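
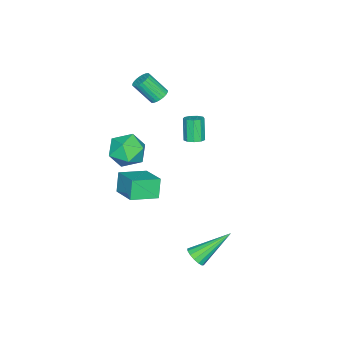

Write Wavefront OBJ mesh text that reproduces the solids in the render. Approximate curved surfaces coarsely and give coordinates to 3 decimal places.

v 3.597 3.112 -3.296
v 4.037 3.467 -3.224
v 2.443 4.288 -2.044
v 3.892 3.573 -3.458
v 3.667 3.555 -3.648
v 3.424 3.418 -3.744
v 3.227 3.2 -3.72
v 3.129 2.958 -3.583
v 3.157 2.757 -3.368
v 3.303 2.651 -3.135
v 3.528 2.669 -2.944
v 3.771 2.805 -2.848
v 3.968 3.024 -2.872
v 4.065 3.266 -3.009
v 2.964 -0.85 2.628
v 3.275 -1.384 1.857
v 1.665 -0.416 1.803
v 1.976 -0.95 1.032
v 1.676 -1.403 1.858
v 2.479 -1.671 2.368
v 2.461 -0.129 1.292
v 3.264 -0.397 1.802
v 2.964 -0.939 1.031
v 2.479 -1.726 1.381
v 2.461 -0.074 2.279
v 1.976 -0.861 2.629
v -2.073 0.214 -0.388
v -1.779 -0.202 -0.368
v -2.233 -0.47 0.787
v -2.527 -0.054 0.768
v -1.607 0.072 -0.238
v -2.061 -0.196 0.918
v -1.653 0.412 -0.177
v -2.107 0.145 0.979
v -1.896 0.66 -0.215
v -2.35 0.392 0.941
v -2.222 0.699 -0.334
v -2.675 0.431 0.822
v -2.478 0.511 -0.478
v -2.932 0.243 0.678
v -2.545 0.184 -0.58
v -2.998 -0.084 0.576
v -2.391 -0.129 -0.592
v -2.845 -0.396 0.564
v -2.088 -0.282 -0.508
v -2.542 -0.549 0.647
v -0.572 -1.66 -3.721
v -1.019 -1.791 -2.692
v 0.271 -0.466 -3.203
v -0.177 -0.598 -2.174
v 0.517 -2.582 -3.366
v 0.069 -2.714 -2.337
v 1.359 -1.389 -2.848
v 0.912 -1.52 -1.819
v -3.067 -2.16 1.221
v -2.549 -2.166 1.111
v -2.334 -3.027 2.168
v -2.853 -3.02 2.279
v -2.56 -2.007 1.243
v -2.345 -2.868 2.3
v -2.649 -1.871 1.371
v -2.434 -2.732 2.428
v -2.801 -1.779 1.477
v -2.586 -2.64 2.534
v -2.994 -1.745 1.544
v -2.779 -2.606 2.601
v -3.198 -1.775 1.562
v -2.983 -2.635 2.619
v -3.382 -1.862 1.527
v -3.167 -2.723 2.585
v -3.518 -1.995 1.447
v -3.303 -2.856 2.504
v -3.586 -2.153 1.332
v -3.371 -3.014 2.389
v -3.575 -2.312 1.2
v -3.36 -3.173 2.257
v -3.486 -2.448 1.072
v -3.271 -3.309 2.129
v -3.334 -2.54 0.966
v -3.119 -3.401 2.023
v -3.141 -2.574 0.899
v -2.926 -3.435 1.956
v -2.937 -2.545 0.881
v -2.722 -3.405 1.938
v -2.753 -2.457 0.915
v -2.538 -3.318 1.973
v -2.617 -2.324 0.996
v -2.402 -3.185 2.053
f 2 1 4
f 2 4 3
f 4 1 5
f 4 5 3
f 5 1 6
f 5 6 3
f 6 1 7
f 6 7 3
f 7 1 8
f 7 8 3
f 8 1 9
f 8 9 3
f 9 1 10
f 9 10 3
f 10 1 11
f 10 11 3
f 11 1 12
f 11 12 3
f 12 1 13
f 12 13 3
f 13 1 14
f 13 14 3
f 14 1 2
f 14 2 3
f 15 26 20
f 15 20 16
f 15 16 22
f 15 22 25
f 15 25 26
f 16 20 24
f 20 26 19
f 26 25 17
f 25 22 21
f 22 16 23
f 18 24 19
f 18 19 17
f 18 17 21
f 18 21 23
f 18 23 24
f 19 24 20
f 17 19 26
f 21 17 25
f 23 21 22
f 24 23 16
f 28 27 31
f 28 31 29
f 29 31 32
f 29 32 30
f 31 27 33
f 31 33 32
f 32 33 34
f 32 34 30
f 33 27 35
f 33 35 34
f 34 35 36
f 34 36 30
f 35 27 37
f 35 37 36
f 36 37 38
f 36 38 30
f 37 27 39
f 37 39 38
f 38 39 40
f 38 40 30
f 39 27 41
f 39 41 40
f 40 41 42
f 40 42 30
f 41 27 43
f 41 43 42
f 42 43 44
f 42 44 30
f 43 27 45
f 43 45 44
f 44 45 46
f 44 46 30
f 45 27 28
f 45 28 46
f 46 28 29
f 46 29 30
f 48 50 47
f 51 48 47
f 47 50 49
f 49 51 47
f 48 54 50
f 52 48 51
f 52 54 48
f 50 54 49
f 53 51 49
f 49 54 53
f 53 52 51
f 54 52 53
f 56 55 59
f 56 59 57
f 57 59 60
f 57 60 58
f 59 55 61
f 59 61 60
f 60 61 62
f 60 62 58
f 61 55 63
f 61 63 62
f 62 63 64
f 62 64 58
f 63 55 65
f 63 65 64
f 64 65 66
f 64 66 58
f 65 55 67
f 65 67 66
f 66 67 68
f 66 68 58
f 67 55 69
f 67 69 68
f 68 69 70
f 68 70 58
f 69 55 71
f 69 71 70
f 70 71 72
f 70 72 58
f 71 55 73
f 71 73 72
f 72 73 74
f 72 74 58
f 73 55 75
f 73 75 74
f 74 75 76
f 74 76 58
f 75 55 77
f 75 77 76
f 76 77 78
f 76 78 58
f 77 55 79
f 77 79 78
f 78 79 80
f 78 80 58
f 79 55 81
f 79 81 80
f 80 81 82
f 80 82 58
f 81 55 83
f 81 83 82
f 82 83 84
f 82 84 58
f 83 55 85
f 83 85 84
f 84 85 86
f 84 86 58
f 85 55 87
f 85 87 86
f 86 87 88
f 86 88 58
f 87 55 56
f 87 56 88
f 88 56 57
f 88 57 58



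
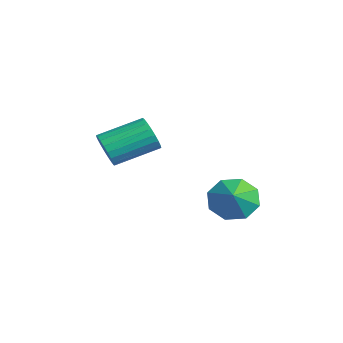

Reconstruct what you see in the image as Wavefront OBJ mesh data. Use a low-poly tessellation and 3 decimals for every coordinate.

v 2.883 3.236 -0.943
v 3.595 3.471 -1.693
v 3.757 2.844 -0.237
v 3.463 4.09 -1.185
v 2.99 4.209 -0.536
v 2.456 3.758 -0.126
v 2.171 3.001 -0.194
v 2.304 2.382 -0.702
v 2.776 2.263 -1.351
v 3.311 2.714 -1.761
v -1.987 -0.3 0.162
v -1.674 -0.606 0.902
v -1.52 1.334 1.638
v -1.833 1.64 0.898
v -1.377 -0.556 0.711
v -1.222 1.383 1.446
v -1.185 -0.463 0.424
v -1.03 1.476 1.16
v -1.131 -0.341 0.092
v -0.977 1.598 0.828
v -1.226 -0.212 -0.228
v -1.071 1.727 0.508
v -1.452 -0.099 -0.48
v -1.298 1.841 0.255
v -1.771 -0.02 -0.622
v -1.616 1.92 0.114
v -2.127 0.011 -0.627
v -1.973 1.95 0.108
v -2.459 -0.012 -0.497
v -2.305 1.927 0.239
v -2.71 -0.085 -0.252
v -2.555 1.854 0.484
v -2.835 -0.195 0.064
v -2.681 1.744 0.8
v -2.814 -0.323 0.397
v -2.659 1.616 1.133
v -2.65 -0.447 0.69
v -2.495 1.492 1.426
v -2.371 -0.546 0.891
v -2.217 1.394 1.627
v -2.026 -0.602 0.966
v -1.872 1.338 1.702
f 2 1 4
f 2 4 3
f 4 1 5
f 4 5 3
f 5 1 6
f 5 6 3
f 6 1 7
f 6 7 3
f 7 1 8
f 7 8 3
f 8 1 9
f 8 9 3
f 9 1 10
f 9 10 3
f 10 1 2
f 10 2 3
f 12 11 15
f 12 15 13
f 13 15 16
f 13 16 14
f 15 11 17
f 15 17 16
f 16 17 18
f 16 18 14
f 17 11 19
f 17 19 18
f 18 19 20
f 18 20 14
f 19 11 21
f 19 21 20
f 20 21 22
f 20 22 14
f 21 11 23
f 21 23 22
f 22 23 24
f 22 24 14
f 23 11 25
f 23 25 24
f 24 25 26
f 24 26 14
f 25 11 27
f 25 27 26
f 26 27 28
f 26 28 14
f 27 11 29
f 27 29 28
f 28 29 30
f 28 30 14
f 29 11 31
f 29 31 30
f 30 31 32
f 30 32 14
f 31 11 33
f 31 33 32
f 32 33 34
f 32 34 14
f 33 11 35
f 33 35 34
f 34 35 36
f 34 36 14
f 35 11 37
f 35 37 36
f 36 37 38
f 36 38 14
f 37 11 39
f 37 39 38
f 38 39 40
f 38 40 14
f 39 11 41
f 39 41 40
f 40 41 42
f 40 42 14
f 41 11 12
f 41 12 42
f 42 12 13
f 42 13 14



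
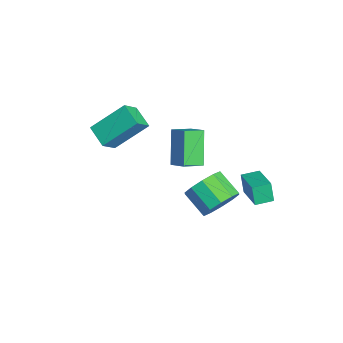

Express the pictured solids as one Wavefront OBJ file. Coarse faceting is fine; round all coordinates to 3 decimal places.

v 3.163 1.593 -1.263
v 2.884 1.507 -0.327
v 3.053 2.425 -1.219
v 2.774 2.339 -0.284
v 4.606 1.761 -0.816
v 4.327 1.675 0.119
v 4.496 2.593 -0.773
v 4.217 2.507 0.163
v 1.354 1.015 -3.796
v 1.984 0.87 -3.02
v 0.956 0.219 -2.308
v 0.326 0.365 -3.084
v 1.696 1.417 -2.935
v 0.668 0.766 -2.223
v 1.278 1.811 -3.179
v 0.25 1.16 -2.466
v 0.889 1.901 -3.659
v -0.139 1.25 -2.946
v 0.677 1.653 -4.191
v -0.351 1.002 -3.478
v 0.724 1.161 -4.572
v -0.304 0.51 -3.86
v 1.012 0.614 -4.657
v -0.016 -0.037 -3.945
v 1.43 0.22 -4.414
v 0.402 -0.431 -3.701
v 1.819 0.13 -3.934
v 0.791 -0.521 -3.221
v 2.031 0.378 -3.402
v 1.003 -0.273 -2.689
v -0.502 -3.897 0.582
v -0.551 -2.394 1.824
v 0.489 -3.507 0.149
v 0.44 -2.004 1.391
v 0.06 -4.496 1.329
v 0.011 -2.993 2.571
v 1.051 -4.106 0.896
v 1.002 -2.603 2.138
v -2.446 0.346 -1.701
v -2.112 -0.606 -1.317
v -1.69 0.807 -1.216
v -1.356 -0.145 -0.832
v -1.344 0.125 -3.208
v -1.01 -0.827 -2.824
v -0.588 0.586 -2.723
v -0.254 -0.366 -2.339
f 2 4 1
f 5 2 1
f 1 4 3
f 3 5 1
f 2 8 4
f 6 2 5
f 6 8 2
f 4 8 3
f 7 5 3
f 3 8 7
f 7 6 5
f 8 6 7
f 10 9 13
f 10 13 11
f 11 13 14
f 11 14 12
f 13 9 15
f 13 15 14
f 14 15 16
f 14 16 12
f 15 9 17
f 15 17 16
f 16 17 18
f 16 18 12
f 17 9 19
f 17 19 18
f 18 19 20
f 18 20 12
f 19 9 21
f 19 21 20
f 20 21 22
f 20 22 12
f 21 9 23
f 21 23 22
f 22 23 24
f 22 24 12
f 23 9 25
f 23 25 24
f 24 25 26
f 24 26 12
f 25 9 27
f 25 27 26
f 26 27 28
f 26 28 12
f 27 9 29
f 27 29 28
f 28 29 30
f 28 30 12
f 29 9 10
f 29 10 30
f 30 10 11
f 30 11 12
f 32 34 31
f 35 32 31
f 31 34 33
f 33 35 31
f 32 38 34
f 36 32 35
f 36 38 32
f 34 38 33
f 37 35 33
f 33 38 37
f 37 36 35
f 38 36 37
f 40 42 39
f 43 40 39
f 39 42 41
f 41 43 39
f 40 46 42
f 44 40 43
f 44 46 40
f 42 46 41
f 45 43 41
f 41 46 45
f 45 44 43
f 46 44 45



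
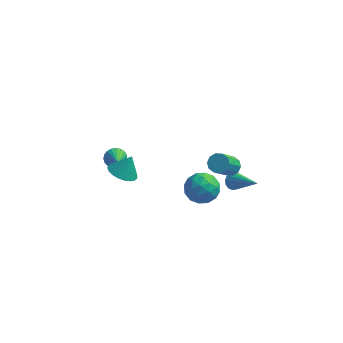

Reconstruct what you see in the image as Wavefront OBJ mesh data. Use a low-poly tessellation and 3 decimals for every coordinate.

v 2.133 -2.416 1.03
v 2.649 -3.141 0.51
v 0.691 -3.139 0.61
v 1.207 -3.864 0.09
v 1.259 -3.833 1.119
v 2.151 -3.385 1.378
v 1.189 -2.895 -0.258
v 2.081 -2.447 0.001
v 2.065 -3.437 -0.286
v 2.108 -4.016 0.565
v 1.232 -2.264 0.555
v 1.275 -2.843 1.406
v 2.518 -2.715 0.807
v 0.822 -3.565 0.313
v 0.853 -3.547 0.918
v 1.156 -3.973 0.612
v 2.225 -2.858 1.317
v 2.528 -3.285 1.011
v 1.711 -3.691 1.369
v 0.812 -2.995 0.109
v 1.115 -3.422 -0.197
v 2.184 -2.307 0.508
v 2.487 -2.733 0.202
v 1.629 -2.589 -0.249
v 2.478 -3.315 0.033
v 1.63 -3.74 -0.214
v 1.62 -3.17 -0.418
v 2.144 -2.907 -0.266
v 2.503 -3.656 0.533
v 1.655 -4.081 0.287
v 1.686 -4.062 0.891
v 2.21 -3.799 1.044
v 2.16 -3.83 0.065
v 1.685 -2.199 0.833
v 0.837 -2.624 0.587
v 1.13 -2.481 0.076
v 1.654 -2.218 0.229
v 1.71 -2.54 1.334
v 0.862 -2.965 1.087
v 1.196 -3.373 1.386
v 1.72 -3.11 1.538
v 1.18 -2.45 1.055
v 3.13 -1.893 0.28
v 3.5 -1.862 -0.152
v 4.61 -2.867 1.48
v 3.54 -1.613 0.001
v 3.471 -1.439 0.229
v 3.31 -1.386 0.47
v 3.101 -1.469 0.661
v 2.899 -1.666 0.75
v 2.76 -1.923 0.713
v 2.719 -2.172 0.56
v 2.789 -2.346 0.332
v 2.95 -2.399 0.091
v 3.159 -2.316 -0.1
v 3.36 -2.119 -0.189
v -2.471 -3.99 1.82
v -1.875 -4.623 1.833
v -2.049 -3.57 2.92
v -1.698 -4.356 1.663
v -1.655 -4.026 1.521
v -1.753 -3.69 1.43
v -1.976 -3.406 1.407
v -2.284 -3.222 1.456
v -2.624 -3.171 1.567
v -2.938 -3.262 1.722
v -3.171 -3.479 1.895
v -3.284 -3.783 2.054
v -3.255 -4.124 2.173
v -3.091 -4.441 2.231
v -2.82 -4.68 2.218
v -2.489 -4.8 2.136
v -2.154 -4.78 2
v 3.002 -2.401 2.156
v 3.601 -2.417 2.273
v 3.256 -3.755 3.842
v 2.658 -3.739 3.724
v 3.449 -2.139 2.478
v 3.105 -3.477 4.046
v 3.127 -1.961 2.559
v 2.783 -3.298 4.127
v 2.757 -1.951 2.486
v 2.413 -3.288 4.055
v 2.481 -2.113 2.287
v 2.137 -3.45 3.856
v 2.404 -2.385 2.038
v 2.059 -3.723 3.607
v 2.555 -2.663 1.834
v 2.211 -4.001 3.402
v 2.877 -2.842 1.753
v 2.533 -4.179 3.321
v 3.247 -2.852 1.825
v 2.903 -4.189 3.394
v 3.523 -2.69 2.024
v 3.179 -4.027 3.593
v -3.734 -0.985 -0.333
v -3.31 -0.585 -0.022
v -3.366 -1.815 0.233
v -3.531 -0.572 0.14
v -3.787 -0.63 0.221
v -4.033 -0.75 0.206
v -4.228 -0.91 0.098
v -4.338 -1.083 -0.085
v -4.343 -1.239 -0.31
v -4.242 -1.351 -0.54
v -4.054 -1.4 -0.734
v -3.811 -1.377 -0.858
v -3.554 -1.286 -0.892
v -3.328 -1.143 -0.829
v -3.173 -0.973 -0.68
v -3.114 -0.805 -0.472
v -3.163 -0.668 -0.239
f 1 38 17
f 38 12 41
f 17 41 6
f 38 41 17
f 1 17 13
f 17 6 18
f 13 18 2
f 17 18 13
f 1 13 22
f 13 2 23
f 22 23 8
f 13 23 22
f 1 22 34
f 22 8 37
f 34 37 11
f 22 37 34
f 1 34 38
f 34 11 42
f 38 42 12
f 34 42 38
f 2 18 29
f 18 6 32
f 29 32 10
f 18 32 29
f 6 41 19
f 41 12 40
f 19 40 5
f 41 40 19
f 12 42 39
f 42 11 35
f 39 35 3
f 42 35 39
f 11 37 36
f 37 8 24
f 36 24 7
f 37 24 36
f 8 23 28
f 23 2 25
f 28 25 9
f 23 25 28
f 4 30 16
f 30 10 31
f 16 31 5
f 30 31 16
f 4 16 14
f 16 5 15
f 14 15 3
f 16 15 14
f 4 14 21
f 14 3 20
f 21 20 7
f 14 20 21
f 4 21 26
f 21 7 27
f 26 27 9
f 21 27 26
f 4 26 30
f 26 9 33
f 30 33 10
f 26 33 30
f 5 31 19
f 31 10 32
f 19 32 6
f 31 32 19
f 3 15 39
f 15 5 40
f 39 40 12
f 15 40 39
f 7 20 36
f 20 3 35
f 36 35 11
f 20 35 36
f 9 27 28
f 27 7 24
f 28 24 8
f 27 24 28
f 10 33 29
f 33 9 25
f 29 25 2
f 33 25 29
f 44 43 46
f 44 46 45
f 46 43 47
f 46 47 45
f 47 43 48
f 47 48 45
f 48 43 49
f 48 49 45
f 49 43 50
f 49 50 45
f 50 43 51
f 50 51 45
f 51 43 52
f 51 52 45
f 52 43 53
f 52 53 45
f 53 43 54
f 53 54 45
f 54 43 55
f 54 55 45
f 55 43 56
f 55 56 45
f 56 43 44
f 56 44 45
f 58 57 60
f 58 60 59
f 60 57 61
f 60 61 59
f 61 57 62
f 61 62 59
f 62 57 63
f 62 63 59
f 63 57 64
f 63 64 59
f 64 57 65
f 64 65 59
f 65 57 66
f 65 66 59
f 66 57 67
f 66 67 59
f 67 57 68
f 67 68 59
f 68 57 69
f 68 69 59
f 69 57 70
f 69 70 59
f 70 57 71
f 70 71 59
f 71 57 72
f 71 72 59
f 72 57 73
f 72 73 59
f 73 57 58
f 73 58 59
f 75 74 78
f 75 78 76
f 76 78 79
f 76 79 77
f 78 74 80
f 78 80 79
f 79 80 81
f 79 81 77
f 80 74 82
f 80 82 81
f 81 82 83
f 81 83 77
f 82 74 84
f 82 84 83
f 83 84 85
f 83 85 77
f 84 74 86
f 84 86 85
f 85 86 87
f 85 87 77
f 86 74 88
f 86 88 87
f 87 88 89
f 87 89 77
f 88 74 90
f 88 90 89
f 89 90 91
f 89 91 77
f 90 74 92
f 90 92 91
f 91 92 93
f 91 93 77
f 92 74 94
f 92 94 93
f 93 94 95
f 93 95 77
f 94 74 75
f 94 75 95
f 95 75 76
f 95 76 77
f 97 96 99
f 97 99 98
f 99 96 100
f 99 100 98
f 100 96 101
f 100 101 98
f 101 96 102
f 101 102 98
f 102 96 103
f 102 103 98
f 103 96 104
f 103 104 98
f 104 96 105
f 104 105 98
f 105 96 106
f 105 106 98
f 106 96 107
f 106 107 98
f 107 96 108
f 107 108 98
f 108 96 109
f 108 109 98
f 109 96 110
f 109 110 98
f 110 96 111
f 110 111 98
f 111 96 112
f 111 112 98
f 112 96 97
f 112 97 98



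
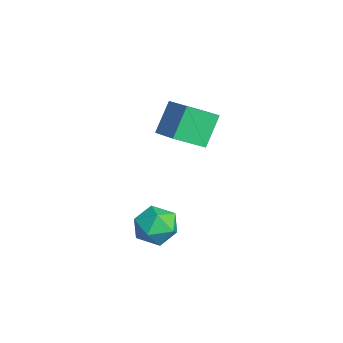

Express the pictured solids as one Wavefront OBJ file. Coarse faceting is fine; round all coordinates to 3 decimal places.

v 3.2 -1.289 -3.478
v 3.993 -1.627 -2.787
v 2.267 -2.773 -3.133
v 3.06 -3.111 -2.442
v 2.43 -2.243 -2.178
v 3.007 -1.326 -2.391
v 3.253 -3.074 -3.529
v 3.83 -2.157 -3.742
v 4.025 -2.73 -2.818
v 3.517 -2.216 -1.984
v 2.743 -2.184 -3.936
v 2.235 -1.67 -3.102
v -3.23 -0.29 0.57
v -1.495 0.155 1.262
v -3.28 1.203 -0.263
v -1.546 1.648 0.43
v -2.434 -1.088 -0.91
v -0.7 -0.643 -0.217
v -2.485 0.405 -1.742
v -0.75 0.85 -1.05
f 1 12 6
f 1 6 2
f 1 2 8
f 1 8 11
f 1 11 12
f 2 6 10
f 6 12 5
f 12 11 3
f 11 8 7
f 8 2 9
f 4 10 5
f 4 5 3
f 4 3 7
f 4 7 9
f 4 9 10
f 5 10 6
f 3 5 12
f 7 3 11
f 9 7 8
f 10 9 2
f 14 16 13
f 17 14 13
f 13 16 15
f 15 17 13
f 14 20 16
f 18 14 17
f 18 20 14
f 16 20 15
f 19 17 15
f 15 20 19
f 19 18 17
f 20 18 19



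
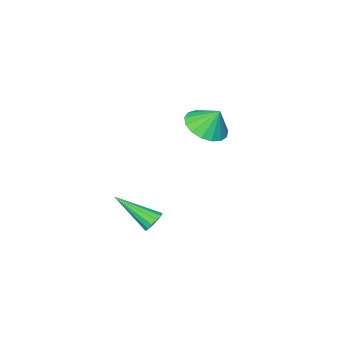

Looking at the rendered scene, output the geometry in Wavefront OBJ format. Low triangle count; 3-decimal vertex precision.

v -1.396 0.072 -3.455
v -1.105 -0.123 -3.918
v -0.464 -1.412 -2.245
v -0.917 0.107 -3.781
v -0.882 0.326 -3.541
v -1.009 0.464 -3.273
v -1.259 0.477 -3.064
v -1.553 0.362 -2.979
v -1.797 0.155 -3.045
v -1.914 -0.078 -3.241
v -1.866 -0.264 -3.506
v -1.669 -0.343 -3.754
v -1.385 -0.291 -3.908
v -3.544 0.91 2.056
v -2.6 0.698 2.409
v -3.816 1.45 3.104
v -2.55 1.14 2.195
v -2.727 1.528 1.949
v -3.092 1.776 1.728
v -3.56 1.825 1.581
v -4.025 1.664 1.544
v -4.379 1.331 1.623
v -4.543 0.902 1.802
v -4.477 0.474 2.039
v -4.198 0.147 2.279
v -3.769 -0.006 2.469
v -3.289 0.051 2.563
v -2.867 0.306 2.542
f 2 1 4
f 2 4 3
f 4 1 5
f 4 5 3
f 5 1 6
f 5 6 3
f 6 1 7
f 6 7 3
f 7 1 8
f 7 8 3
f 8 1 9
f 8 9 3
f 9 1 10
f 9 10 3
f 10 1 11
f 10 11 3
f 11 1 12
f 11 12 3
f 12 1 13
f 12 13 3
f 13 1 2
f 13 2 3
f 15 14 17
f 15 17 16
f 17 14 18
f 17 18 16
f 18 14 19
f 18 19 16
f 19 14 20
f 19 20 16
f 20 14 21
f 20 21 16
f 21 14 22
f 21 22 16
f 22 14 23
f 22 23 16
f 23 14 24
f 23 24 16
f 24 14 25
f 24 25 16
f 25 14 26
f 25 26 16
f 26 14 27
f 26 27 16
f 27 14 28
f 27 28 16
f 28 14 15
f 28 15 16



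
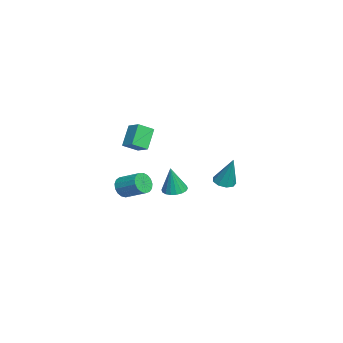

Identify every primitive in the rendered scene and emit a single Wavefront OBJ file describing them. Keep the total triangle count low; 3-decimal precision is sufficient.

v -3.817 -0.418 -1.256
v -3.472 -1.135 -0.814
v -3.197 0.081 -0.93
v -2.852 -0.636 -0.488
v -3.068 -0.684 -2.272
v -2.723 -1.401 -1.83
v -2.448 -0.185 -1.946
v -2.103 -0.902 -1.504
v 3.246 1.277 -2.113
v 3.714 1.618 -2.155
v 3.494 1.103 -0.747
v 3.526 1.785 -2.099
v 3.282 1.852 -2.047
v 3.032 1.805 -2.007
v 2.823 1.654 -1.989
v 2.699 1.428 -1.995
v 2.683 1.172 -2.025
v 2.779 0.937 -2.072
v 2.967 0.769 -2.128
v 3.211 0.702 -2.18
v 3.461 0.749 -2.22
v 3.67 0.901 -2.238
v 3.794 1.127 -2.232
v 3.81 1.383 -2.202
v -1.23 3.41 -3.475
v -0.911 3.837 -3.677
v -0.81 3.83 -1.925
v -1.274 3.962 -3.612
v -1.617 3.828 -3.483
v -1.779 3.499 -3.351
v -1.683 3.128 -3.276
v -1.376 2.89 -3.295
v -1 2.894 -3.398
v -0.731 3.141 -3.537
v -0.696 3.513 -3.647
v 0.665 -1.132 -3.122
v 0.952 -1.018 -3.637
v 1.521 -0.075 -3.113
v 1.235 -0.188 -2.598
v 0.711 -0.862 -3.656
v 1.28 0.081 -3.132
v 0.46 -0.768 -3.553
v 1.029 0.175 -3.029
v 0.256 -0.757 -3.351
v 0.825 0.186 -2.827
v 0.146 -0.832 -3.097
v 0.715 0.111 -2.573
v 0.155 -0.976 -2.848
v 0.724 -0.033 -2.324
v 0.281 -1.155 -2.662
v 0.85 -0.212 -2.138
v 0.495 -1.329 -2.582
v 1.064 -0.386 -2.058
v 0.748 -1.457 -2.625
v 1.317 -0.514 -2.101
v 0.982 -1.511 -2.782
v 1.551 -0.568 -2.258
v 1.144 -1.478 -3.017
v 1.713 -0.535 -2.493
v 1.196 -1.366 -3.276
v 1.765 -0.423 -2.752
v 1.127 -1.2 -3.5
v 1.696 -0.257 -2.976
f 2 4 1
f 5 2 1
f 1 4 3
f 3 5 1
f 2 8 4
f 6 2 5
f 6 8 2
f 4 8 3
f 7 5 3
f 3 8 7
f 7 6 5
f 8 6 7
f 10 9 12
f 10 12 11
f 12 9 13
f 12 13 11
f 13 9 14
f 13 14 11
f 14 9 15
f 14 15 11
f 15 9 16
f 15 16 11
f 16 9 17
f 16 17 11
f 17 9 18
f 17 18 11
f 18 9 19
f 18 19 11
f 19 9 20
f 19 20 11
f 20 9 21
f 20 21 11
f 21 9 22
f 21 22 11
f 22 9 23
f 22 23 11
f 23 9 24
f 23 24 11
f 24 9 10
f 24 10 11
f 26 25 28
f 26 28 27
f 28 25 29
f 28 29 27
f 29 25 30
f 29 30 27
f 30 25 31
f 30 31 27
f 31 25 32
f 31 32 27
f 32 25 33
f 32 33 27
f 33 25 34
f 33 34 27
f 34 25 35
f 34 35 27
f 35 25 26
f 35 26 27
f 37 36 40
f 37 40 38
f 38 40 41
f 38 41 39
f 40 36 42
f 40 42 41
f 41 42 43
f 41 43 39
f 42 36 44
f 42 44 43
f 43 44 45
f 43 45 39
f 44 36 46
f 44 46 45
f 45 46 47
f 45 47 39
f 46 36 48
f 46 48 47
f 47 48 49
f 47 49 39
f 48 36 50
f 48 50 49
f 49 50 51
f 49 51 39
f 50 36 52
f 50 52 51
f 51 52 53
f 51 53 39
f 52 36 54
f 52 54 53
f 53 54 55
f 53 55 39
f 54 36 56
f 54 56 55
f 55 56 57
f 55 57 39
f 56 36 58
f 56 58 57
f 57 58 59
f 57 59 39
f 58 36 60
f 58 60 59
f 59 60 61
f 59 61 39
f 60 36 62
f 60 62 61
f 61 62 63
f 61 63 39
f 62 36 37
f 62 37 63
f 63 37 38
f 63 38 39



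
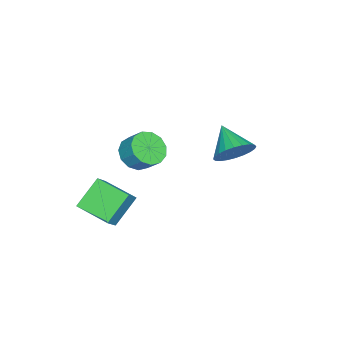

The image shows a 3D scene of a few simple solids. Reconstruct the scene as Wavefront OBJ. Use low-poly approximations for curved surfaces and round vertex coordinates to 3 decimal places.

v -0.354 -3.056 -3.874
v -1.529 -2.536 -2.686
v 0.011 -1.385 -4.244
v -1.165 -0.865 -3.056
v 0.485 -3.055 -3.044
v -0.691 -2.535 -1.856
v 0.849 -1.384 -3.414
v -0.326 -0.864 -2.226
v -4.097 -2.122 -2.507
v -3.423 -1.733 -3.086
v -3.189 -0.988 -2.311
v -3.863 -1.378 -1.733
v -3.89 -1.471 -3.196
v -3.656 -0.726 -2.421
v -4.423 -1.416 -3.087
v -4.189 -0.672 -2.312
v -4.853 -1.586 -2.795
v -4.618 -0.841 -2.02
v -5.042 -1.925 -2.411
v -4.808 -1.181 -1.636
v -4.932 -2.328 -2.058
v -4.697 -1.583 -1.283
v -4.556 -2.665 -1.847
v -4.322 -1.92 -1.072
v -4.035 -2.83 -1.846
v -3.801 -2.085 -1.072
v -3.534 -2.77 -2.056
v -3.299 -2.025 -1.281
v -3.211 -2.505 -2.408
v -2.977 -1.76 -1.633
v -3.17 -2.118 -2.792
v -2.935 -1.373 -2.017
v -1.554 3.608 1.082
v -0.984 2.837 0.837
v -2.506 2.632 1.938
v -0.813 2.956 1.163
v -0.756 3.175 1.476
v -0.82 3.459 1.729
v -0.995 3.766 1.884
v -1.256 4.049 1.917
v -1.562 4.265 1.822
v -1.867 4.381 1.615
v -2.124 4.379 1.327
v -2.295 4.26 1.001
v -2.352 4.041 0.688
v -2.288 3.757 0.435
v -2.112 3.45 0.28
v -1.852 3.167 0.247
v -1.545 2.951 0.342
v -1.241 2.835 0.549
f 2 4 1
f 5 2 1
f 1 4 3
f 3 5 1
f 2 8 4
f 6 2 5
f 6 8 2
f 4 8 3
f 7 5 3
f 3 8 7
f 7 6 5
f 8 6 7
f 10 9 13
f 10 13 11
f 11 13 14
f 11 14 12
f 13 9 15
f 13 15 14
f 14 15 16
f 14 16 12
f 15 9 17
f 15 17 16
f 16 17 18
f 16 18 12
f 17 9 19
f 17 19 18
f 18 19 20
f 18 20 12
f 19 9 21
f 19 21 20
f 20 21 22
f 20 22 12
f 21 9 23
f 21 23 22
f 22 23 24
f 22 24 12
f 23 9 25
f 23 25 24
f 24 25 26
f 24 26 12
f 25 9 27
f 25 27 26
f 26 27 28
f 26 28 12
f 27 9 29
f 27 29 28
f 28 29 30
f 28 30 12
f 29 9 31
f 29 31 30
f 30 31 32
f 30 32 12
f 31 9 10
f 31 10 32
f 32 10 11
f 32 11 12
f 34 33 36
f 34 36 35
f 36 33 37
f 36 37 35
f 37 33 38
f 37 38 35
f 38 33 39
f 38 39 35
f 39 33 40
f 39 40 35
f 40 33 41
f 40 41 35
f 41 33 42
f 41 42 35
f 42 33 43
f 42 43 35
f 43 33 44
f 43 44 35
f 44 33 45
f 44 45 35
f 45 33 46
f 45 46 35
f 46 33 47
f 46 47 35
f 47 33 48
f 47 48 35
f 48 33 49
f 48 49 35
f 49 33 50
f 49 50 35
f 50 33 34
f 50 34 35



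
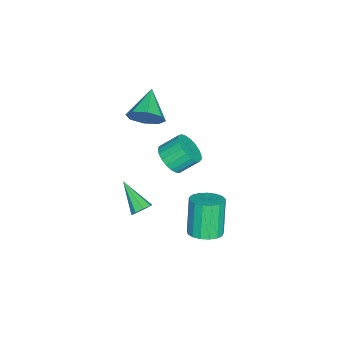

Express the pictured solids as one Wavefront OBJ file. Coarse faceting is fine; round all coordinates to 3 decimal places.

v 3.292 3.953 -0.691
v 3.744 4.69 -0.443
v 2.941 4.544 1.459
v 2.488 3.807 1.211
v 3.37 4.844 -0.59
v 2.566 4.698 1.313
v 2.977 4.794 -0.759
v 2.174 4.647 1.143
v 2.656 4.551 -0.913
v 1.853 4.404 0.989
v 2.481 4.171 -1.017
v 1.678 4.024 0.886
v 2.492 3.741 -1.045
v 1.689 3.595 0.857
v 2.686 3.36 -0.993
v 1.882 3.214 0.91
v 3.018 3.115 -0.871
v 2.215 2.968 1.031
v 3.413 3.062 -0.708
v 2.61 2.915 1.194
v 3.781 3.213 -0.541
v 2.978 3.066 1.361
v 4.036 3.533 -0.409
v 3.233 3.387 1.493
v 4.121 3.95 -0.341
v 3.318 3.804 1.561
v 4.015 4.368 -0.354
v 3.212 4.222 1.549
v 0.784 -0.111 -2.722
v 1.094 0.08 -2.233
v -0.164 -1.409 -1.618
v 0.696 0.316 -2.296
v 0.35 0.302 -2.609
v 0.258 0.046 -2.988
v 0.474 -0.302 -3.212
v 0.872 -0.538 -3.149
v 1.218 -0.525 -2.836
v 1.31 -0.269 -2.456
v 1.55 1.624 2.893
v 1.959 1.193 3.582
v 1.558 2.085 4.377
v 1.15 2.516 3.687
v 2.233 1.425 3.461
v 1.832 2.316 4.255
v 2.388 1.69 3.241
v 1.988 2.582 4.036
v 2.399 1.945 2.961
v 1.998 2.837 3.756
v 2.263 2.144 2.669
v 1.863 3.035 3.464
v 2.004 2.253 2.416
v 1.603 3.144 3.211
v 1.667 2.253 2.245
v 1.266 3.145 3.04
v 1.309 2.145 2.186
v 0.908 3.037 2.981
v 0.993 1.946 2.25
v 0.592 2.838 3.044
v 0.773 1.692 2.424
v 0.372 2.584 3.219
v 0.688 1.426 2.68
v 0.287 2.318 3.474
v 0.752 1.195 2.972
v 0.351 2.087 3.766
v 0.954 1.037 3.25
v 0.553 1.929 4.045
v 1.259 0.981 3.467
v 0.858 1.873 4.262
v 1.615 1.036 3.585
v 1.214 1.928 4.379
v -2.567 -0.947 1.614
v -2.121 -1.495 2.391
v -4.273 -1.153 2.446
v -2.142 -0.706 2.543
v -2.412 -0.058 2.151
v -2.772 0.068 1.444
v -3.012 -0.4 0.836
v -2.991 -1.189 0.684
v -2.722 -1.836 1.077
v -2.361 -1.963 1.784
f 2 1 5
f 2 5 3
f 3 5 6
f 3 6 4
f 5 1 7
f 5 7 6
f 6 7 8
f 6 8 4
f 7 1 9
f 7 9 8
f 8 9 10
f 8 10 4
f 9 1 11
f 9 11 10
f 10 11 12
f 10 12 4
f 11 1 13
f 11 13 12
f 12 13 14
f 12 14 4
f 13 1 15
f 13 15 14
f 14 15 16
f 14 16 4
f 15 1 17
f 15 17 16
f 16 17 18
f 16 18 4
f 17 1 19
f 17 19 18
f 18 19 20
f 18 20 4
f 19 1 21
f 19 21 20
f 20 21 22
f 20 22 4
f 21 1 23
f 21 23 22
f 22 23 24
f 22 24 4
f 23 1 25
f 23 25 24
f 24 25 26
f 24 26 4
f 25 1 27
f 25 27 26
f 26 27 28
f 26 28 4
f 27 1 2
f 27 2 28
f 28 2 3
f 28 3 4
f 30 29 32
f 30 32 31
f 32 29 33
f 32 33 31
f 33 29 34
f 33 34 31
f 34 29 35
f 34 35 31
f 35 29 36
f 35 36 31
f 36 29 37
f 36 37 31
f 37 29 38
f 37 38 31
f 38 29 30
f 38 30 31
f 40 39 43
f 40 43 41
f 41 43 44
f 41 44 42
f 43 39 45
f 43 45 44
f 44 45 46
f 44 46 42
f 45 39 47
f 45 47 46
f 46 47 48
f 46 48 42
f 47 39 49
f 47 49 48
f 48 49 50
f 48 50 42
f 49 39 51
f 49 51 50
f 50 51 52
f 50 52 42
f 51 39 53
f 51 53 52
f 52 53 54
f 52 54 42
f 53 39 55
f 53 55 54
f 54 55 56
f 54 56 42
f 55 39 57
f 55 57 56
f 56 57 58
f 56 58 42
f 57 39 59
f 57 59 58
f 58 59 60
f 58 60 42
f 59 39 61
f 59 61 60
f 60 61 62
f 60 62 42
f 61 39 63
f 61 63 62
f 62 63 64
f 62 64 42
f 63 39 65
f 63 65 64
f 64 65 66
f 64 66 42
f 65 39 67
f 65 67 66
f 66 67 68
f 66 68 42
f 67 39 69
f 67 69 68
f 68 69 70
f 68 70 42
f 69 39 40
f 69 40 70
f 70 40 41
f 70 41 42
f 72 71 74
f 72 74 73
f 74 71 75
f 74 75 73
f 75 71 76
f 75 76 73
f 76 71 77
f 76 77 73
f 77 71 78
f 77 78 73
f 78 71 79
f 78 79 73
f 79 71 80
f 79 80 73
f 80 71 72
f 80 72 73



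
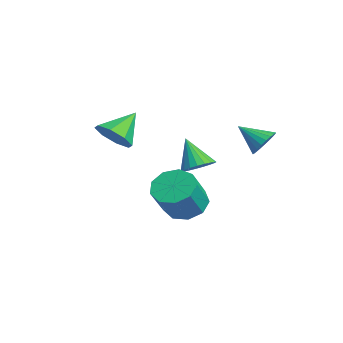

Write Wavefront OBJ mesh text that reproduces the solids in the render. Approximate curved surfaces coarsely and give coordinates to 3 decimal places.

v 2.749 2.996 2.003
v 2.991 3.339 2.636
v 1.991 2.064 2.797
v 2.726 3.499 2.571
v 2.466 3.572 2.408
v 2.254 3.546 2.175
v 2.128 3.424 1.912
v 2.109 3.228 1.665
v 2.202 2.992 1.476
v 2.388 2.756 1.378
v 2.637 2.562 1.388
v 2.906 2.443 1.505
v 3.147 2.419 1.707
v 3.32 2.495 1.961
v 3.394 2.658 2.222
v 3.356 2.879 2.445
v 3.214 3.12 2.591
v -2.751 1.683 -1.658
v -2.147 1.128 -1.397
v -3.689 1.337 -0.222
v -2.035 1.435 -1.251
v -2.047 1.784 -1.174
v -2.181 2.116 -1.182
v -2.413 2.372 -1.271
v -2.703 2.51 -1.428
v -3.002 2.505 -1.624
v -3.257 2.357 -1.827
v -3.425 2.093 -2
v -3.476 1.758 -2.114
v -3.402 1.41 -2.149
v -3.215 1.109 -2.1
v -2.948 0.908 -1.974
v -2.647 0.84 -1.793
v -2.364 0.918 -1.589
v 0.737 -3.019 2.236
v 1.374 -3.291 2.929
v 0.103 -1.881 3.264
v 1.643 -2.745 2.49
v 1.381 -2.36 1.903
v 0.742 -2.361 1.51
v 0.1 -2.748 1.542
v -0.169 -3.294 1.981
v 0.093 -3.679 2.569
v 0.732 -3.678 2.962
v -1.416 0.742 -3.215
v -0.508 0.6 -3.801
v 0.364 -0.224 -2.251
v -0.544 -0.082 -1.665
v -0.49 1.262 -3.459
v 0.382 0.438 -1.91
v -0.905 1.681 -3.003
v -0.033 0.857 -1.453
v -1.559 1.661 -2.646
v -0.687 0.837 -1.096
v -2.147 1.21 -2.555
v -1.274 0.386 -1.005
v -2.392 0.541 -2.773
v -1.52 -0.283 -1.223
v -2.181 -0.035 -3.198
v -1.308 -0.859 -1.648
v -1.612 -0.247 -3.63
v -0.739 -1.071 -2.081
v -0.951 0.004 -3.869
v -0.079 -0.82 -2.319
f 2 1 4
f 2 4 3
f 4 1 5
f 4 5 3
f 5 1 6
f 5 6 3
f 6 1 7
f 6 7 3
f 7 1 8
f 7 8 3
f 8 1 9
f 8 9 3
f 9 1 10
f 9 10 3
f 10 1 11
f 10 11 3
f 11 1 12
f 11 12 3
f 12 1 13
f 12 13 3
f 13 1 14
f 13 14 3
f 14 1 15
f 14 15 3
f 15 1 16
f 15 16 3
f 16 1 17
f 16 17 3
f 17 1 2
f 17 2 3
f 19 18 21
f 19 21 20
f 21 18 22
f 21 22 20
f 22 18 23
f 22 23 20
f 23 18 24
f 23 24 20
f 24 18 25
f 24 25 20
f 25 18 26
f 25 26 20
f 26 18 27
f 26 27 20
f 27 18 28
f 27 28 20
f 28 18 29
f 28 29 20
f 29 18 30
f 29 30 20
f 30 18 31
f 30 31 20
f 31 18 32
f 31 32 20
f 32 18 33
f 32 33 20
f 33 18 34
f 33 34 20
f 34 18 19
f 34 19 20
f 36 35 38
f 36 38 37
f 38 35 39
f 38 39 37
f 39 35 40
f 39 40 37
f 40 35 41
f 40 41 37
f 41 35 42
f 41 42 37
f 42 35 43
f 42 43 37
f 43 35 44
f 43 44 37
f 44 35 36
f 44 36 37
f 46 45 49
f 46 49 47
f 47 49 50
f 47 50 48
f 49 45 51
f 49 51 50
f 50 51 52
f 50 52 48
f 51 45 53
f 51 53 52
f 52 53 54
f 52 54 48
f 53 45 55
f 53 55 54
f 54 55 56
f 54 56 48
f 55 45 57
f 55 57 56
f 56 57 58
f 56 58 48
f 57 45 59
f 57 59 58
f 58 59 60
f 58 60 48
f 59 45 61
f 59 61 60
f 60 61 62
f 60 62 48
f 61 45 63
f 61 63 62
f 62 63 64
f 62 64 48
f 63 45 46
f 63 46 64
f 64 46 47
f 64 47 48



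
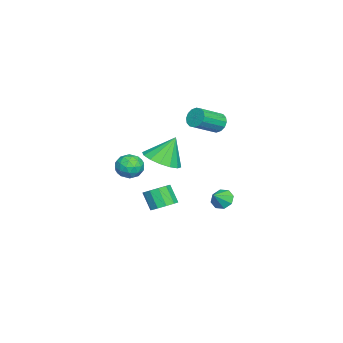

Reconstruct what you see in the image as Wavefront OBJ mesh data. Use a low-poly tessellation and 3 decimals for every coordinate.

v -0.914 -1.878 -3.586
v -0.274 -1.613 -3.185
v -0.706 -2.157 -2.134
v -1.346 -2.422 -2.534
v -0.628 -1.269 -3.153
v -1.06 -1.813 -2.102
v -1.091 -1.158 -3.286
v -1.523 -1.702 -2.234
v -1.487 -1.322 -3.533
v -1.919 -1.866 -2.482
v -1.663 -1.698 -3.8
v -2.095 -2.242 -2.749
v -1.554 -2.143 -3.986
v -1.986 -2.687 -2.935
v -1.2 -2.487 -4.018
v -1.632 -3.031 -2.967
v -0.737 -2.598 -3.886
v -1.169 -3.142 -2.834
v -0.341 -2.434 -3.638
v -0.773 -2.978 -2.587
v -0.165 -2.058 -3.371
v -0.597 -2.602 -2.32
v -3.13 0.826 -3.876
v -2.782 0.533 -4.421
v -2.39 0.494 -3.224
v -2.631 1.047 -4.33
v -2.773 1.432 -3.973
v -3.124 1.461 -3.559
v -3.479 1.118 -3.331
v -3.629 0.604 -3.421
v -3.487 0.22 -3.778
v -3.136 0.19 -4.192
v 2.536 -1.189 1.739
v 3.477 -1.559 2.174
v 2.104 -0.551 3.221
v 3.598 -1.037 1.984
v 3.435 -0.555 1.728
v 3.031 -0.243 1.476
v 2.494 -0.185 1.294
v 1.969 -0.396 1.231
v 1.596 -0.819 1.305
v 1.475 -1.342 1.495
v 1.638 -1.824 1.751
v 2.042 -2.136 2.003
v 2.578 -2.194 2.185
v 3.104 -1.983 2.248
v 2.689 -2.187 0.794
v 3.446 -2.502 0.797
v 2.314 -3.078 1.703
v 3.071 -3.393 1.706
v 2.937 -2.645 2.014
v 3.168 -2.094 1.452
v 2.592 -3.486 1.048
v 2.823 -2.935 0.486
v 3.386 -3.305 0.954
v 3.599 -2.785 1.551
v 2.161 -2.795 0.949
v 2.374 -2.275 1.546
v 3.1 -2.266 0.715
v 2.66 -3.314 1.785
v 2.581 -2.874 1.965
v 3.026 -3.059 1.967
v 2.937 -2.027 1.101
v 3.382 -2.212 1.103
v 3.083 -2.296 1.818
v 2.378 -3.368 1.397
v 2.823 -3.553 1.399
v 2.734 -2.521 0.533
v 3.179 -2.706 0.535
v 2.677 -3.284 0.682
v 3.51 -2.923 0.81
v 3.29 -3.447 1.344
v 3.008 -3.502 0.957
v 3.144 -3.178 0.627
v 3.635 -2.618 1.161
v 3.415 -3.141 1.695
v 3.336 -2.702 1.876
v 3.472 -2.378 1.546
v 3.6 -3.089 1.253
v 2.345 -2.439 0.805
v 2.125 -2.962 1.339
v 2.288 -3.202 0.954
v 2.424 -2.878 0.624
v 2.47 -2.133 1.156
v 2.25 -2.657 1.69
v 2.616 -2.402 1.873
v 2.752 -2.078 1.543
v 2.16 -2.491 1.247
v -1.005 0.964 2.985
v -0.603 0.987 2.462
v 0.507 0.039 3.272
v 0.105 0.016 3.795
v -0.515 1.256 2.653
v 0.596 0.308 3.464
v -0.557 1.446 2.934
v 0.553 0.498 3.745
v -0.72 1.507 3.228
v 0.391 0.559 4.039
v -0.959 1.422 3.457
v 0.152 0.475 4.268
v -1.21 1.215 3.559
v -0.1 0.267 4.37
v -1.407 0.941 3.508
v -0.297 -0.007 4.318
v -1.496 0.672 3.316
v -0.385 -0.276 4.127
v -1.453 0.482 3.035
v -0.343 -0.466 3.846
v -1.291 0.421 2.741
v -0.18 -0.527 3.552
v -1.052 0.505 2.512
v 0.059 -0.442 3.323
v -0.8 0.713 2.41
v 0.31 -0.235 3.221
f 2 1 5
f 2 5 3
f 3 5 6
f 3 6 4
f 5 1 7
f 5 7 6
f 6 7 8
f 6 8 4
f 7 1 9
f 7 9 8
f 8 9 10
f 8 10 4
f 9 1 11
f 9 11 10
f 10 11 12
f 10 12 4
f 11 1 13
f 11 13 12
f 12 13 14
f 12 14 4
f 13 1 15
f 13 15 14
f 14 15 16
f 14 16 4
f 15 1 17
f 15 17 16
f 16 17 18
f 16 18 4
f 17 1 19
f 17 19 18
f 18 19 20
f 18 20 4
f 19 1 21
f 19 21 20
f 20 21 22
f 20 22 4
f 21 1 2
f 21 2 22
f 22 2 3
f 22 3 4
f 24 23 26
f 24 26 25
f 26 23 27
f 26 27 25
f 27 23 28
f 27 28 25
f 28 23 29
f 28 29 25
f 29 23 30
f 29 30 25
f 30 23 31
f 30 31 25
f 31 23 32
f 31 32 25
f 32 23 24
f 32 24 25
f 34 33 36
f 34 36 35
f 36 33 37
f 36 37 35
f 37 33 38
f 37 38 35
f 38 33 39
f 38 39 35
f 39 33 40
f 39 40 35
f 40 33 41
f 40 41 35
f 41 33 42
f 41 42 35
f 42 33 43
f 42 43 35
f 43 33 44
f 43 44 35
f 44 33 45
f 44 45 35
f 45 33 46
f 45 46 35
f 46 33 34
f 46 34 35
f 47 84 63
f 84 58 87
f 63 87 52
f 84 87 63
f 47 63 59
f 63 52 64
f 59 64 48
f 63 64 59
f 47 59 68
f 59 48 69
f 68 69 54
f 59 69 68
f 47 68 80
f 68 54 83
f 80 83 57
f 68 83 80
f 47 80 84
f 80 57 88
f 84 88 58
f 80 88 84
f 48 64 75
f 64 52 78
f 75 78 56
f 64 78 75
f 52 87 65
f 87 58 86
f 65 86 51
f 87 86 65
f 58 88 85
f 88 57 81
f 85 81 49
f 88 81 85
f 57 83 82
f 83 54 70
f 82 70 53
f 83 70 82
f 54 69 74
f 69 48 71
f 74 71 55
f 69 71 74
f 50 76 62
f 76 56 77
f 62 77 51
f 76 77 62
f 50 62 60
f 62 51 61
f 60 61 49
f 62 61 60
f 50 60 67
f 60 49 66
f 67 66 53
f 60 66 67
f 50 67 72
f 67 53 73
f 72 73 55
f 67 73 72
f 50 72 76
f 72 55 79
f 76 79 56
f 72 79 76
f 51 77 65
f 77 56 78
f 65 78 52
f 77 78 65
f 49 61 85
f 61 51 86
f 85 86 58
f 61 86 85
f 53 66 82
f 66 49 81
f 82 81 57
f 66 81 82
f 55 73 74
f 73 53 70
f 74 70 54
f 73 70 74
f 56 79 75
f 79 55 71
f 75 71 48
f 79 71 75
f 90 89 93
f 90 93 91
f 91 93 94
f 91 94 92
f 93 89 95
f 93 95 94
f 94 95 96
f 94 96 92
f 95 89 97
f 95 97 96
f 96 97 98
f 96 98 92
f 97 89 99
f 97 99 98
f 98 99 100
f 98 100 92
f 99 89 101
f 99 101 100
f 100 101 102
f 100 102 92
f 101 89 103
f 101 103 102
f 102 103 104
f 102 104 92
f 103 89 105
f 103 105 104
f 104 105 106
f 104 106 92
f 105 89 107
f 105 107 106
f 106 107 108
f 106 108 92
f 107 89 109
f 107 109 108
f 108 109 110
f 108 110 92
f 109 89 111
f 109 111 110
f 110 111 112
f 110 112 92
f 111 89 113
f 111 113 112
f 112 113 114
f 112 114 92
f 113 89 90
f 113 90 114
f 114 90 91
f 114 91 92



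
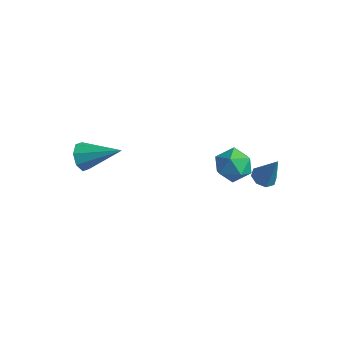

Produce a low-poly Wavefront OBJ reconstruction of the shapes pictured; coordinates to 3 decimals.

v 1.688 3.323 -2.045
v 2.584 3.232 -2.201
v 1.396 2.528 -3.259
v 2.292 2.437 -3.415
v 1.907 2.015 -2.701
v 2.087 2.506 -1.951
v 1.893 3.254 -3.509
v 2.073 3.745 -2.759
v 2.711 3.189 -3.106
v 2.72 2.423 -2.606
v 1.26 3.337 -2.854
v 1.269 2.571 -2.354
v 3.485 2.99 -2.704
v 4.015 3.004 -2.939
v 4.095 3.09 -1.316
v 3.839 3.409 -2.89
v 3.456 3.569 -2.733
v 3.089 3.389 -2.559
v 2.954 2.976 -2.47
v 3.13 2.571 -2.518
v 3.513 2.411 -2.675
v 3.88 2.591 -2.849
v -2.451 -1.628 -1.311
v -2.042 -2.098 -1.672
v -0.909 -0.932 -0.469
v -2.108 -1.623 -1.944
v -2.375 -1.152 -1.845
v -2.687 -0.959 -1.433
v -2.86 -1.159 -0.95
v -2.794 -1.633 -0.678
v -2.527 -2.105 -0.777
v -2.215 -2.298 -1.188
f 1 12 6
f 1 6 2
f 1 2 8
f 1 8 11
f 1 11 12
f 2 6 10
f 6 12 5
f 12 11 3
f 11 8 7
f 8 2 9
f 4 10 5
f 4 5 3
f 4 3 7
f 4 7 9
f 4 9 10
f 5 10 6
f 3 5 12
f 7 3 11
f 9 7 8
f 10 9 2
f 14 13 16
f 14 16 15
f 16 13 17
f 16 17 15
f 17 13 18
f 17 18 15
f 18 13 19
f 18 19 15
f 19 13 20
f 19 20 15
f 20 13 21
f 20 21 15
f 21 13 22
f 21 22 15
f 22 13 14
f 22 14 15
f 24 23 26
f 24 26 25
f 26 23 27
f 26 27 25
f 27 23 28
f 27 28 25
f 28 23 29
f 28 29 25
f 29 23 30
f 29 30 25
f 30 23 31
f 30 31 25
f 31 23 32
f 31 32 25
f 32 23 24
f 32 24 25



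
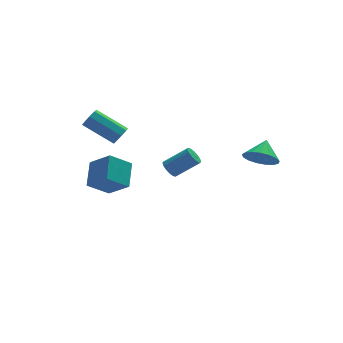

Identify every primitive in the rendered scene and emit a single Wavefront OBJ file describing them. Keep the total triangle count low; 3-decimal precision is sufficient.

v -1.563 -2.52 0.752
v -1.231 -2.631 0.302
v 0.014 -2.871 1.277
v -0.317 -2.76 1.728
v -1.208 -2.34 0.344
v 0.037 -2.58 1.319
v -1.28 -2.097 0.495
v -0.035 -2.337 1.471
v -1.428 -1.967 0.716
v -0.182 -2.207 1.691
v -1.611 -1.986 0.946
v -0.366 -2.226 1.921
v -1.782 -2.148 1.124
v -0.537 -2.388 2.099
v -1.894 -2.409 1.203
v -0.649 -2.649 2.178
v -1.917 -2.7 1.161
v -0.672 -2.94 2.136
v -1.845 -2.943 1.009
v -0.6 -3.183 1.985
v -1.698 -3.073 0.789
v -0.452 -3.313 1.764
v -1.514 -3.054 0.559
v -0.269 -3.294 1.534
v -1.343 -2.892 0.381
v -0.098 -3.132 1.356
v 3.208 -2.879 1.003
v 3.617 -2.433 0.208
v 3.792 -2.001 1.797
v 3.2 -2.206 0.264
v 2.784 -2.134 0.49
v 2.465 -2.232 0.833
v 2.317 -2.479 1.215
v 2.373 -2.817 1.549
v 2.62 -3.17 1.758
v 3.002 -3.456 1.794
v 3.431 -3.61 1.648
v 3.809 -3.597 1.355
v 4.05 -3.419 0.982
v 4.097 -3.118 0.613
v 3.941 -2.762 0.334
v -2.914 2.521 0.541
v -2.675 2.302 1.081
v -4.148 3.36 2.16
v -4.386 3.579 1.619
v -2.474 2.719 0.946
v -3.947 3.777 2.025
v -2.531 3.02 0.574
v -4.003 4.078 1.652
v -2.812 3.028 0.182
v -4.284 4.087 1.261
v -3.152 2.74 0
v -4.625 3.798 1.079
v -3.353 2.323 0.135
v -4.826 3.381 1.214
v -3.297 2.022 0.508
v -4.769 3.08 1.586
v -3.016 2.013 0.899
v -4.488 3.072 1.978
v -4.679 3.305 -3.565
v -4.177 4.699 -2.634
v -3.408 3.485 -4.52
v -2.906 4.879 -3.59
v -3.774 2.301 -2.55
v -3.272 3.695 -1.62
v -2.503 2.481 -3.506
v -2.001 3.875 -2.575
f 2 1 5
f 2 5 3
f 3 5 6
f 3 6 4
f 5 1 7
f 5 7 6
f 6 7 8
f 6 8 4
f 7 1 9
f 7 9 8
f 8 9 10
f 8 10 4
f 9 1 11
f 9 11 10
f 10 11 12
f 10 12 4
f 11 1 13
f 11 13 12
f 12 13 14
f 12 14 4
f 13 1 15
f 13 15 14
f 14 15 16
f 14 16 4
f 15 1 17
f 15 17 16
f 16 17 18
f 16 18 4
f 17 1 19
f 17 19 18
f 18 19 20
f 18 20 4
f 19 1 21
f 19 21 20
f 20 21 22
f 20 22 4
f 21 1 23
f 21 23 22
f 22 23 24
f 22 24 4
f 23 1 25
f 23 25 24
f 24 25 26
f 24 26 4
f 25 1 2
f 25 2 26
f 26 2 3
f 26 3 4
f 28 27 30
f 28 30 29
f 30 27 31
f 30 31 29
f 31 27 32
f 31 32 29
f 32 27 33
f 32 33 29
f 33 27 34
f 33 34 29
f 34 27 35
f 34 35 29
f 35 27 36
f 35 36 29
f 36 27 37
f 36 37 29
f 37 27 38
f 37 38 29
f 38 27 39
f 38 39 29
f 39 27 40
f 39 40 29
f 40 27 41
f 40 41 29
f 41 27 28
f 41 28 29
f 43 42 46
f 43 46 44
f 44 46 47
f 44 47 45
f 46 42 48
f 46 48 47
f 47 48 49
f 47 49 45
f 48 42 50
f 48 50 49
f 49 50 51
f 49 51 45
f 50 42 52
f 50 52 51
f 51 52 53
f 51 53 45
f 52 42 54
f 52 54 53
f 53 54 55
f 53 55 45
f 54 42 56
f 54 56 55
f 55 56 57
f 55 57 45
f 56 42 58
f 56 58 57
f 57 58 59
f 57 59 45
f 58 42 43
f 58 43 59
f 59 43 44
f 59 44 45
f 61 63 60
f 64 61 60
f 60 63 62
f 62 64 60
f 61 67 63
f 65 61 64
f 65 67 61
f 63 67 62
f 66 64 62
f 62 67 66
f 66 65 64
f 67 65 66



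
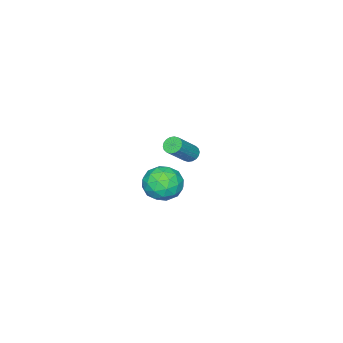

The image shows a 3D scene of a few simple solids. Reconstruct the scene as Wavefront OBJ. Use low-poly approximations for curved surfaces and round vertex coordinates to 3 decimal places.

v -4.46 -3.502 -2.579
v -4.167 -3.806 -2.9
v -2.846 -3.921 -1.581
v -3.14 -3.618 -1.261
v -4.095 -3.588 -2.953
v -2.774 -3.703 -1.635
v -4.095 -3.353 -2.933
v -2.774 -3.468 -1.614
v -4.167 -3.148 -2.842
v -2.846 -3.263 -1.523
v -4.298 -3.013 -2.7
v -2.977 -3.128 -1.381
v -4.46 -2.974 -2.533
v -3.139 -3.09 -1.215
v -4.623 -3.041 -2.376
v -3.302 -3.156 -1.057
v -4.754 -3.199 -2.259
v -3.433 -3.314 -0.94
v -4.826 -3.417 -2.205
v -3.505 -3.532 -0.887
v -4.826 -3.652 -2.226
v -3.505 -3.767 -0.907
v -4.754 -3.857 -2.317
v -3.433 -3.972 -0.998
v -4.623 -3.992 -2.459
v -3.302 -4.107 -1.14
v -4.461 -4.03 -2.625
v -3.14 -4.146 -1.307
v -4.298 -3.964 -2.783
v -2.977 -4.079 -1.464
v 1.45 0.077 0.99
v 2.45 0.297 1.1
v 1.81 -0.917 -0.3
v 2.81 -0.697 -0.19
v 2.325 -1.262 0.523
v 2.103 -0.648 1.319
v 2.157 0.028 -0.519
v 1.935 0.642 0.277
v 2.888 0.266 0.167
v 2.992 -0.531 0.811
v 1.268 -0.089 -0.011
v 1.372 -0.886 0.633
v 1.918 0.274 1.158
v 2.342 -0.894 -0.358
v 2.057 -1.227 0.061
v 2.645 -1.097 0.126
v 1.714 -0.281 1.287
v 2.303 -0.152 1.352
v 2.229 -1.069 1.013
v 1.957 -0.468 -0.552
v 2.546 -0.339 -0.487
v 1.615 0.477 0.674
v 2.203 0.607 0.739
v 2.031 0.449 -0.213
v 2.764 0.386 0.674
v 2.975 -0.199 -0.084
v 2.591 0.228 -0.277
v 2.46 0.589 0.191
v 2.825 -0.083 1.053
v 3.036 -0.668 0.295
v 2.751 -1 0.714
v 2.621 -0.639 1.182
v 3.082 -0.101 0.505
v 1.224 0.048 0.505
v 1.435 -0.537 -0.253
v 1.639 0.019 -0.382
v 1.509 0.38 0.086
v 1.285 -0.421 0.884
v 1.496 -1.006 0.126
v 1.8 -1.209 0.609
v 1.669 -0.848 1.077
v 1.178 -0.519 0.295
f 2 1 5
f 2 5 3
f 3 5 6
f 3 6 4
f 5 1 7
f 5 7 6
f 6 7 8
f 6 8 4
f 7 1 9
f 7 9 8
f 8 9 10
f 8 10 4
f 9 1 11
f 9 11 10
f 10 11 12
f 10 12 4
f 11 1 13
f 11 13 12
f 12 13 14
f 12 14 4
f 13 1 15
f 13 15 14
f 14 15 16
f 14 16 4
f 15 1 17
f 15 17 16
f 16 17 18
f 16 18 4
f 17 1 19
f 17 19 18
f 18 19 20
f 18 20 4
f 19 1 21
f 19 21 20
f 20 21 22
f 20 22 4
f 21 1 23
f 21 23 22
f 22 23 24
f 22 24 4
f 23 1 25
f 23 25 24
f 24 25 26
f 24 26 4
f 25 1 27
f 25 27 26
f 26 27 28
f 26 28 4
f 27 1 29
f 27 29 28
f 28 29 30
f 28 30 4
f 29 1 2
f 29 2 30
f 30 2 3
f 30 3 4
f 31 68 47
f 68 42 71
f 47 71 36
f 68 71 47
f 31 47 43
f 47 36 48
f 43 48 32
f 47 48 43
f 31 43 52
f 43 32 53
f 52 53 38
f 43 53 52
f 31 52 64
f 52 38 67
f 64 67 41
f 52 67 64
f 31 64 68
f 64 41 72
f 68 72 42
f 64 72 68
f 32 48 59
f 48 36 62
f 59 62 40
f 48 62 59
f 36 71 49
f 71 42 70
f 49 70 35
f 71 70 49
f 42 72 69
f 72 41 65
f 69 65 33
f 72 65 69
f 41 67 66
f 67 38 54
f 66 54 37
f 67 54 66
f 38 53 58
f 53 32 55
f 58 55 39
f 53 55 58
f 34 60 46
f 60 40 61
f 46 61 35
f 60 61 46
f 34 46 44
f 46 35 45
f 44 45 33
f 46 45 44
f 34 44 51
f 44 33 50
f 51 50 37
f 44 50 51
f 34 51 56
f 51 37 57
f 56 57 39
f 51 57 56
f 34 56 60
f 56 39 63
f 60 63 40
f 56 63 60
f 35 61 49
f 61 40 62
f 49 62 36
f 61 62 49
f 33 45 69
f 45 35 70
f 69 70 42
f 45 70 69
f 37 50 66
f 50 33 65
f 66 65 41
f 50 65 66
f 39 57 58
f 57 37 54
f 58 54 38
f 57 54 58
f 40 63 59
f 63 39 55
f 59 55 32
f 63 55 59



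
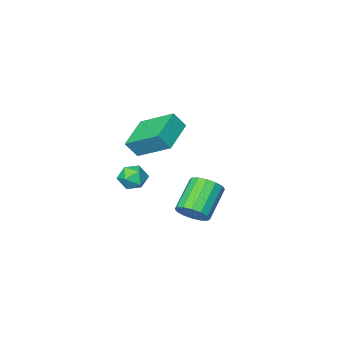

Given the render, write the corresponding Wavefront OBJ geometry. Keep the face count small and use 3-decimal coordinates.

v 3.274 -1.972 0.659
v 3.947 -2.099 0.291
v 2.693 -2.761 -0.131
v 3.366 -2.888 -0.499
v 3.262 -3.153 0.225
v 3.622 -2.666 0.713
v 3.018 -2.194 -0.553
v 3.378 -1.707 -0.065
v 3.789 -2.237 -0.458
v 3.94 -2.829 0.023
v 2.7 -2.031 0.137
v 2.851 -2.623 0.618
v 3.057 -2.428 1.394
v 1.549 -3.437 1.993
v 2.35 -0.769 2.41
v 0.843 -1.777 3.009
v 3.557 -2.703 2.191
v 2.05 -3.711 2.79
v 2.851 -1.043 3.207
v 1.343 -2.052 3.806
v 3.752 2.979 0.399
v 4.277 3.048 1.012
v 3.033 2.369 2.154
v 2.508 2.301 1.541
v 4.071 3.413 1.004
v 2.827 2.734 2.146
v 3.779 3.662 0.834
v 2.535 2.983 1.976
v 3.48 3.728 0.548
v 2.236 3.049 1.69
v 3.254 3.593 0.221
v 2.01 2.914 1.364
v 3.161 3.294 -0.057
v 1.917 2.615 1.085
v 3.227 2.911 -0.214
v 1.983 2.232 0.928
v 3.433 2.546 -0.206
v 2.189 1.867 0.936
v 3.725 2.297 -0.036
v 2.481 1.618 1.106
v 4.024 2.231 0.25
v 2.78 1.552 1.392
v 4.25 2.366 0.576
v 3.006 1.687 1.719
v 4.343 2.665 0.855
v 3.099 1.986 1.997
f 1 12 6
f 1 6 2
f 1 2 8
f 1 8 11
f 1 11 12
f 2 6 10
f 6 12 5
f 12 11 3
f 11 8 7
f 8 2 9
f 4 10 5
f 4 5 3
f 4 3 7
f 4 7 9
f 4 9 10
f 5 10 6
f 3 5 12
f 7 3 11
f 9 7 8
f 10 9 2
f 14 16 13
f 17 14 13
f 13 16 15
f 15 17 13
f 14 20 16
f 18 14 17
f 18 20 14
f 16 20 15
f 19 17 15
f 15 20 19
f 19 18 17
f 20 18 19
f 22 21 25
f 22 25 23
f 23 25 26
f 23 26 24
f 25 21 27
f 25 27 26
f 26 27 28
f 26 28 24
f 27 21 29
f 27 29 28
f 28 29 30
f 28 30 24
f 29 21 31
f 29 31 30
f 30 31 32
f 30 32 24
f 31 21 33
f 31 33 32
f 32 33 34
f 32 34 24
f 33 21 35
f 33 35 34
f 34 35 36
f 34 36 24
f 35 21 37
f 35 37 36
f 36 37 38
f 36 38 24
f 37 21 39
f 37 39 38
f 38 39 40
f 38 40 24
f 39 21 41
f 39 41 40
f 40 41 42
f 40 42 24
f 41 21 43
f 41 43 42
f 42 43 44
f 42 44 24
f 43 21 45
f 43 45 44
f 44 45 46
f 44 46 24
f 45 21 22
f 45 22 46
f 46 22 23
f 46 23 24



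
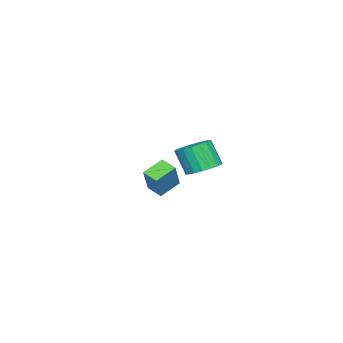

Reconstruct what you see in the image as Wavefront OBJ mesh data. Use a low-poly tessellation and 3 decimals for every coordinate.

v 3.618 -2.975 -2.67
v 3.348 -3.727 -2.413
v 2.703 -2.473 -2.163
v 2.433 -3.226 -1.905
v 4.447 -2.814 -1.335
v 4.177 -3.567 -1.077
v 3.532 -2.313 -0.827
v 3.262 -3.065 -0.57
v -2.096 -3.338 -3.456
v -1.279 -3.773 -3.55
v -1.487 -4.456 -2.197
v -2.304 -4.022 -2.104
v -1.175 -3.422 -3.357
v -1.383 -4.105 -2.004
v -1.253 -3.055 -3.183
v -1.462 -3.738 -1.83
v -1.499 -2.743 -3.064
v -1.707 -3.427 -1.711
v -1.862 -2.55 -3.022
v -2.07 -3.233 -1.669
v -2.272 -2.513 -3.067
v -2.48 -3.196 -1.714
v -2.647 -2.639 -3.188
v -2.855 -3.322 -1.835
v -2.913 -2.904 -3.363
v -3.121 -3.587 -2.01
v -3.017 -3.255 -3.556
v -3.225 -3.938 -2.203
v -2.938 -3.622 -3.73
v -3.147 -4.305 -2.377
v -2.693 -3.933 -3.849
v -2.901 -4.617 -2.496
v -2.33 -4.127 -3.891
v -2.538 -4.81 -2.538
v -1.92 -4.164 -3.846
v -2.128 -4.847 -2.493
v -1.545 -4.038 -3.725
v -1.753 -4.721 -2.372
f 2 4 1
f 5 2 1
f 1 4 3
f 3 5 1
f 2 8 4
f 6 2 5
f 6 8 2
f 4 8 3
f 7 5 3
f 3 8 7
f 7 6 5
f 8 6 7
f 10 9 13
f 10 13 11
f 11 13 14
f 11 14 12
f 13 9 15
f 13 15 14
f 14 15 16
f 14 16 12
f 15 9 17
f 15 17 16
f 16 17 18
f 16 18 12
f 17 9 19
f 17 19 18
f 18 19 20
f 18 20 12
f 19 9 21
f 19 21 20
f 20 21 22
f 20 22 12
f 21 9 23
f 21 23 22
f 22 23 24
f 22 24 12
f 23 9 25
f 23 25 24
f 24 25 26
f 24 26 12
f 25 9 27
f 25 27 26
f 26 27 28
f 26 28 12
f 27 9 29
f 27 29 28
f 28 29 30
f 28 30 12
f 29 9 31
f 29 31 30
f 30 31 32
f 30 32 12
f 31 9 33
f 31 33 32
f 32 33 34
f 32 34 12
f 33 9 35
f 33 35 34
f 34 35 36
f 34 36 12
f 35 9 37
f 35 37 36
f 36 37 38
f 36 38 12
f 37 9 10
f 37 10 38
f 38 10 11
f 38 11 12



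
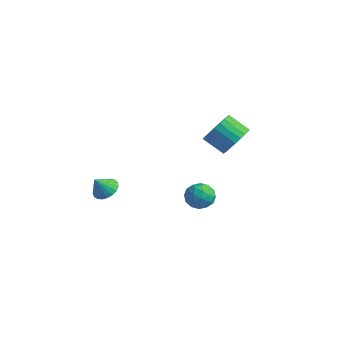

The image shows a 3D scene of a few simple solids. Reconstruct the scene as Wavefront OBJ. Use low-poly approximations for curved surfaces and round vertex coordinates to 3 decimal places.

v -3.547 -1.129 -1.747
v -3.171 -0.619 -1.346
v -3.733 -1.711 -0.833
v -3.463 -0.508 -1.334
v -3.769 -0.505 -1.395
v -4.036 -0.61 -1.516
v -4.219 -0.804 -1.677
v -4.286 -1.054 -1.85
v -4.225 -1.318 -2.006
v -4.047 -1.548 -2.116
v -3.782 -1.707 -2.163
v -3.477 -1.765 -2.138
v -3.183 -1.713 -2.046
v -2.953 -1.56 -1.901
v -2.825 -1.332 -1.73
v -2.823 -1.07 -1.562
v -2.945 -0.817 -1.426
v 2.166 2.287 2.785
v 2.766 1.915 3.451
v 1.713 1.562 4.201
v 1.114 1.933 3.535
v 2.732 2.272 3.573
v 1.68 1.919 4.323
v 2.613 2.631 3.574
v 1.56 2.278 4.324
v 2.426 2.938 3.456
v 1.373 2.585 4.206
v 2.199 3.145 3.235
v 1.146 2.792 3.985
v 1.967 3.222 2.946
v 0.914 2.869 3.696
v 1.765 3.157 2.632
v 0.713 2.803 3.382
v 1.625 2.959 2.342
v 0.572 2.605 3.092
v 1.567 2.658 2.119
v 0.514 2.305 2.869
v 1.6 2.301 1.997
v 0.548 1.948 2.747
v 1.72 1.942 1.996
v 0.667 1.589 2.746
v 1.907 1.635 2.114
v 0.854 1.282 2.864
v 2.134 1.428 2.335
v 1.081 1.075 3.085
v 2.366 1.351 2.624
v 1.313 0.998 3.374
v 2.567 1.417 2.938
v 1.515 1.063 3.688
v 2.708 1.615 3.228
v 1.655 1.261 3.978
v -1.345 3.883 -3.32
v -0.944 3.659 -2.591
v -1.136 2.601 -3.829
v -0.735 2.377 -3.1
v -1.584 2.527 -3.096
v -1.713 3.32 -2.782
v -0.367 2.94 -3.638
v -0.496 3.733 -3.324
v -0.34 3.076 -2.787
v -1.092 2.821 -2.452
v -0.988 3.439 -3.968
v -1.74 3.184 -3.633
v -1.163 3.884 -2.911
v -0.917 2.376 -3.509
v -1.416 2.465 -3.507
v -1.181 2.333 -3.078
v -1.615 3.684 -3.023
v -1.379 3.552 -2.594
v -1.756 2.887 -2.892
v -0.701 2.708 -3.826
v -0.465 2.576 -3.397
v -0.899 3.927 -3.342
v -0.664 3.795 -2.913
v -0.324 3.373 -3.528
v -0.572 3.409 -2.597
v -0.449 2.656 -2.896
v -0.233 2.987 -3.213
v -0.308 3.453 -3.028
v -1.014 3.259 -2.401
v -0.891 2.506 -2.7
v -1.39 2.594 -2.698
v -1.466 3.06 -2.513
v -0.659 2.917 -2.516
v -1.189 3.754 -3.72
v -1.066 3.001 -4.019
v -0.614 3.2 -3.907
v -0.69 3.666 -3.722
v -1.631 3.604 -3.524
v -1.508 2.851 -3.823
v -1.772 2.807 -3.392
v -1.847 3.273 -3.207
v -1.421 3.343 -3.904
f 2 1 4
f 2 4 3
f 4 1 5
f 4 5 3
f 5 1 6
f 5 6 3
f 6 1 7
f 6 7 3
f 7 1 8
f 7 8 3
f 8 1 9
f 8 9 3
f 9 1 10
f 9 10 3
f 10 1 11
f 10 11 3
f 11 1 12
f 11 12 3
f 12 1 13
f 12 13 3
f 13 1 14
f 13 14 3
f 14 1 15
f 14 15 3
f 15 1 16
f 15 16 3
f 16 1 17
f 16 17 3
f 17 1 2
f 17 2 3
f 19 18 22
f 19 22 20
f 20 22 23
f 20 23 21
f 22 18 24
f 22 24 23
f 23 24 25
f 23 25 21
f 24 18 26
f 24 26 25
f 25 26 27
f 25 27 21
f 26 18 28
f 26 28 27
f 27 28 29
f 27 29 21
f 28 18 30
f 28 30 29
f 29 30 31
f 29 31 21
f 30 18 32
f 30 32 31
f 31 32 33
f 31 33 21
f 32 18 34
f 32 34 33
f 33 34 35
f 33 35 21
f 34 18 36
f 34 36 35
f 35 36 37
f 35 37 21
f 36 18 38
f 36 38 37
f 37 38 39
f 37 39 21
f 38 18 40
f 38 40 39
f 39 40 41
f 39 41 21
f 40 18 42
f 40 42 41
f 41 42 43
f 41 43 21
f 42 18 44
f 42 44 43
f 43 44 45
f 43 45 21
f 44 18 46
f 44 46 45
f 45 46 47
f 45 47 21
f 46 18 48
f 46 48 47
f 47 48 49
f 47 49 21
f 48 18 50
f 48 50 49
f 49 50 51
f 49 51 21
f 50 18 19
f 50 19 51
f 51 19 20
f 51 20 21
f 52 89 68
f 89 63 92
f 68 92 57
f 89 92 68
f 52 68 64
f 68 57 69
f 64 69 53
f 68 69 64
f 52 64 73
f 64 53 74
f 73 74 59
f 64 74 73
f 52 73 85
f 73 59 88
f 85 88 62
f 73 88 85
f 52 85 89
f 85 62 93
f 89 93 63
f 85 93 89
f 53 69 80
f 69 57 83
f 80 83 61
f 69 83 80
f 57 92 70
f 92 63 91
f 70 91 56
f 92 91 70
f 63 93 90
f 93 62 86
f 90 86 54
f 93 86 90
f 62 88 87
f 88 59 75
f 87 75 58
f 88 75 87
f 59 74 79
f 74 53 76
f 79 76 60
f 74 76 79
f 55 81 67
f 81 61 82
f 67 82 56
f 81 82 67
f 55 67 65
f 67 56 66
f 65 66 54
f 67 66 65
f 55 65 72
f 65 54 71
f 72 71 58
f 65 71 72
f 55 72 77
f 72 58 78
f 77 78 60
f 72 78 77
f 55 77 81
f 77 60 84
f 81 84 61
f 77 84 81
f 56 82 70
f 82 61 83
f 70 83 57
f 82 83 70
f 54 66 90
f 66 56 91
f 90 91 63
f 66 91 90
f 58 71 87
f 71 54 86
f 87 86 62
f 71 86 87
f 60 78 79
f 78 58 75
f 79 75 59
f 78 75 79
f 61 84 80
f 84 60 76
f 80 76 53
f 84 76 80



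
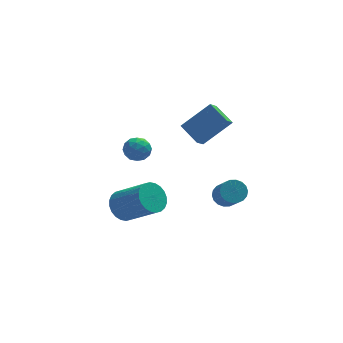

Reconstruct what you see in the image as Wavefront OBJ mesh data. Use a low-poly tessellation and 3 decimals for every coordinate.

v 2.243 1.371 0.512
v 3.658 1.537 1.708
v 1.681 2.369 1.038
v 3.096 2.535 2.234
v 2.644 1.885 -0.034
v 4.059 2.051 1.162
v 2.082 2.883 0.492
v 3.497 3.049 1.688
v -1.11 -0.542 2.197
v -0.57 -0.673 2.577
v -1.33 -1.607 2.143
v -0.79 -1.738 2.523
v -1.324 -1.429 2.792
v -1.188 -0.771 2.825
v -0.712 -1.509 1.895
v -0.576 -0.851 1.928
v -0.324 -1.271 2.39
v -0.702 -1.221 2.945
v -1.198 -1.059 1.775
v -1.576 -1.009 2.33
v -0.821 -0.514 2.392
v -1.079 -1.766 2.328
v -1.393 -1.584 2.486
v -1.076 -1.661 2.709
v -1.184 -0.572 2.538
v -0.867 -0.648 2.761
v -1.31 -1.093 2.887
v -1.033 -1.632 1.959
v -0.716 -1.708 2.182
v -0.824 -0.619 2.011
v -0.507 -0.696 2.234
v -0.59 -1.187 1.833
v -0.359 -0.942 2.506
v -0.488 -1.568 2.473
v -0.442 -1.434 2.104
v -0.362 -1.047 2.124
v -0.581 -0.913 2.831
v -0.71 -1.539 2.799
v -1.024 -1.358 2.957
v -0.944 -0.971 2.977
v -0.437 -1.265 2.721
v -1.19 -0.741 1.921
v -1.319 -1.367 1.889
v -0.956 -1.309 1.743
v -0.876 -0.922 1.763
v -1.412 -0.712 2.247
v -1.541 -1.338 2.214
v -1.538 -1.233 2.596
v -1.458 -0.846 2.616
v -1.463 -1.015 1.999
v 2.66 -2.881 0.054
v 3.002 -3.229 -0.328
v 3.102 -4.348 0.783
v 2.76 -3.999 1.166
v 3.192 -3.08 -0.194
v 3.292 -4.199 0.917
v 3.276 -2.891 -0.012
v 3.376 -4.01 1.099
v 3.239 -2.7 0.184
v 3.339 -3.819 1.295
v 3.087 -2.545 0.354
v 3.187 -3.664 1.465
v 2.85 -2.456 0.465
v 2.95 -3.575 1.576
v 2.576 -2.451 0.494
v 2.676 -3.57 1.605
v 2.318 -2.532 0.437
v 2.418 -3.651 1.548
v 2.128 -2.681 0.303
v 2.228 -3.8 1.414
v 2.044 -2.87 0.121
v 2.144 -3.989 1.232
v 2.081 -3.061 -0.075
v 2.181 -4.18 1.036
v 2.233 -3.216 -0.245
v 2.333 -4.335 0.866
v 2.47 -3.305 -0.356
v 2.57 -4.424 0.755
v 2.744 -3.31 -0.385
v 2.844 -4.429 0.726
v -1.646 -1.361 -1.218
v -1.367 -1.805 -1.861
v -0.215 -2.842 -0.646
v -0.494 -2.399 -0.002
v -1.153 -1.561 -1.855
v -0.002 -2.599 -0.64
v -1.015 -1.287 -1.752
v 0.137 -2.325 -0.537
v -0.973 -1.024 -1.568
v 0.179 -2.062 -0.352
v -1.033 -0.813 -1.33
v 0.119 -1.85 -0.115
v -1.187 -0.685 -1.075
v -0.035 -1.722 0.14
v -1.41 -0.66 -0.842
v -0.258 -1.697 0.373
v -1.67 -0.741 -0.666
v -0.518 -1.779 0.549
v -1.925 -0.918 -0.574
v -0.773 -1.955 0.641
v -2.138 -1.161 -0.58
v -0.987 -2.199 0.635
v -2.277 -1.435 -0.683
v -1.125 -2.473 0.532
v -2.319 -1.698 -0.868
v -1.167 -2.736 0.348
v -2.259 -1.91 -1.105
v -1.107 -2.947 0.11
v -2.105 -2.038 -1.36
v -0.953 -3.075 -0.145
v -1.882 -2.063 -1.593
v -0.73 -3.1 -0.378
v -1.622 -1.981 -1.769
v -0.47 -3.019 -0.554
f 2 4 1
f 5 2 1
f 1 4 3
f 3 5 1
f 2 8 4
f 6 2 5
f 6 8 2
f 4 8 3
f 7 5 3
f 3 8 7
f 7 6 5
f 8 6 7
f 9 46 25
f 46 20 49
f 25 49 14
f 46 49 25
f 9 25 21
f 25 14 26
f 21 26 10
f 25 26 21
f 9 21 30
f 21 10 31
f 30 31 16
f 21 31 30
f 9 30 42
f 30 16 45
f 42 45 19
f 30 45 42
f 9 42 46
f 42 19 50
f 46 50 20
f 42 50 46
f 10 26 37
f 26 14 40
f 37 40 18
f 26 40 37
f 14 49 27
f 49 20 48
f 27 48 13
f 49 48 27
f 20 50 47
f 50 19 43
f 47 43 11
f 50 43 47
f 19 45 44
f 45 16 32
f 44 32 15
f 45 32 44
f 16 31 36
f 31 10 33
f 36 33 17
f 31 33 36
f 12 38 24
f 38 18 39
f 24 39 13
f 38 39 24
f 12 24 22
f 24 13 23
f 22 23 11
f 24 23 22
f 12 22 29
f 22 11 28
f 29 28 15
f 22 28 29
f 12 29 34
f 29 15 35
f 34 35 17
f 29 35 34
f 12 34 38
f 34 17 41
f 38 41 18
f 34 41 38
f 13 39 27
f 39 18 40
f 27 40 14
f 39 40 27
f 11 23 47
f 23 13 48
f 47 48 20
f 23 48 47
f 15 28 44
f 28 11 43
f 44 43 19
f 28 43 44
f 17 35 36
f 35 15 32
f 36 32 16
f 35 32 36
f 18 41 37
f 41 17 33
f 37 33 10
f 41 33 37
f 52 51 55
f 52 55 53
f 53 55 56
f 53 56 54
f 55 51 57
f 55 57 56
f 56 57 58
f 56 58 54
f 57 51 59
f 57 59 58
f 58 59 60
f 58 60 54
f 59 51 61
f 59 61 60
f 60 61 62
f 60 62 54
f 61 51 63
f 61 63 62
f 62 63 64
f 62 64 54
f 63 51 65
f 63 65 64
f 64 65 66
f 64 66 54
f 65 51 67
f 65 67 66
f 66 67 68
f 66 68 54
f 67 51 69
f 67 69 68
f 68 69 70
f 68 70 54
f 69 51 71
f 69 71 70
f 70 71 72
f 70 72 54
f 71 51 73
f 71 73 72
f 72 73 74
f 72 74 54
f 73 51 75
f 73 75 74
f 74 75 76
f 74 76 54
f 75 51 77
f 75 77 76
f 76 77 78
f 76 78 54
f 77 51 79
f 77 79 78
f 78 79 80
f 78 80 54
f 79 51 52
f 79 52 80
f 80 52 53
f 80 53 54
f 82 81 85
f 82 85 83
f 83 85 86
f 83 86 84
f 85 81 87
f 85 87 86
f 86 87 88
f 86 88 84
f 87 81 89
f 87 89 88
f 88 89 90
f 88 90 84
f 89 81 91
f 89 91 90
f 90 91 92
f 90 92 84
f 91 81 93
f 91 93 92
f 92 93 94
f 92 94 84
f 93 81 95
f 93 95 94
f 94 95 96
f 94 96 84
f 95 81 97
f 95 97 96
f 96 97 98
f 96 98 84
f 97 81 99
f 97 99 98
f 98 99 100
f 98 100 84
f 99 81 101
f 99 101 100
f 100 101 102
f 100 102 84
f 101 81 103
f 101 103 102
f 102 103 104
f 102 104 84
f 103 81 105
f 103 105 104
f 104 105 106
f 104 106 84
f 105 81 107
f 105 107 106
f 106 107 108
f 106 108 84
f 107 81 109
f 107 109 108
f 108 109 110
f 108 110 84
f 109 81 111
f 109 111 110
f 110 111 112
f 110 112 84
f 111 81 113
f 111 113 112
f 112 113 114
f 112 114 84
f 113 81 82
f 113 82 114
f 114 82 83
f 114 83 84



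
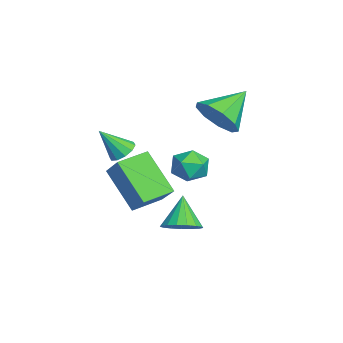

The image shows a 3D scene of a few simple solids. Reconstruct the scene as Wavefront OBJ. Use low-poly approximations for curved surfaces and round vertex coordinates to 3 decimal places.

v 1.502 1.615 -3.57
v 2.13 1.769 -3.117
v 0.638 1.725 -2.41
v 2.017 2.11 -3.234
v 1.786 2.338 -3.427
v 1.489 2.4 -3.654
v 1.196 2.282 -3.861
v 0.972 2.011 -4.002
v 0.87 1.65 -4.043
v 0.913 1.28 -3.976
v 1.09 0.987 -3.816
v 1.362 0.838 -3.6
v 1.666 0.866 -3.376
v 1.932 1.067 -3.197
v 2.099 1.392 -3.103
v -3.473 -0.301 -2.182
v -3.191 -0.744 -2.53
v -3.447 -1.199 -1.018
v -2.914 -0.525 -2.367
v -2.85 -0.22 -2.133
v -3.025 0.054 -1.918
v -3.37 0.192 -1.804
v -3.755 0.142 -1.834
v -4.032 -0.078 -1.997
v -4.096 -0.383 -2.231
v -3.922 -0.657 -2.446
v -3.576 -0.795 -2.56
v -3.435 -0.943 -3.229
v -2.43 -0.539 -2.22
v -4.107 0.247 -3.034
v -3.102 0.65 -2.026
v -2.238 -0.01 -4.794
v -1.233 0.393 -3.786
v -2.91 1.179 -4.6
v -1.905 1.583 -3.591
v -2.433 2.557 -2.713
v -2.144 2.908 -2.006
v -1.676 1.452 -2.474
v -1.387 1.803 -1.767
v -2.191 1.561 -1.818
v -2.659 2.244 -1.966
v -1.161 2.116 -2.514
v -1.629 2.799 -2.662
v -1.358 2.635 -1.882
v -1.995 2.292 -1.452
v -1.825 2.068 -3.028
v -2.462 1.725 -2.598
v -1.949 3.181 0.29
v -1.464 3.954 -0.229
v -2.851 4.379 1.23
v -2.067 3.769 -0.572
v -2.615 3.309 -0.512
v -2.852 2.789 -0.076
v -2.666 2.453 0.53
v -2.145 2.457 1.024
v -1.532 2.8 1.175
v -1.114 3.322 0.911
v -1.087 3.777 0.356
f 2 1 4
f 2 4 3
f 4 1 5
f 4 5 3
f 5 1 6
f 5 6 3
f 6 1 7
f 6 7 3
f 7 1 8
f 7 8 3
f 8 1 9
f 8 9 3
f 9 1 10
f 9 10 3
f 10 1 11
f 10 11 3
f 11 1 12
f 11 12 3
f 12 1 13
f 12 13 3
f 13 1 14
f 13 14 3
f 14 1 15
f 14 15 3
f 15 1 2
f 15 2 3
f 17 16 19
f 17 19 18
f 19 16 20
f 19 20 18
f 20 16 21
f 20 21 18
f 21 16 22
f 21 22 18
f 22 16 23
f 22 23 18
f 23 16 24
f 23 24 18
f 24 16 25
f 24 25 18
f 25 16 26
f 25 26 18
f 26 16 27
f 26 27 18
f 27 16 17
f 27 17 18
f 29 31 28
f 32 29 28
f 28 31 30
f 30 32 28
f 29 35 31
f 33 29 32
f 33 35 29
f 31 35 30
f 34 32 30
f 30 35 34
f 34 33 32
f 35 33 34
f 36 47 41
f 36 41 37
f 36 37 43
f 36 43 46
f 36 46 47
f 37 41 45
f 41 47 40
f 47 46 38
f 46 43 42
f 43 37 44
f 39 45 40
f 39 40 38
f 39 38 42
f 39 42 44
f 39 44 45
f 40 45 41
f 38 40 47
f 42 38 46
f 44 42 43
f 45 44 37
f 49 48 51
f 49 51 50
f 51 48 52
f 51 52 50
f 52 48 53
f 52 53 50
f 53 48 54
f 53 54 50
f 54 48 55
f 54 55 50
f 55 48 56
f 55 56 50
f 56 48 57
f 56 57 50
f 57 48 58
f 57 58 50
f 58 48 49
f 58 49 50

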